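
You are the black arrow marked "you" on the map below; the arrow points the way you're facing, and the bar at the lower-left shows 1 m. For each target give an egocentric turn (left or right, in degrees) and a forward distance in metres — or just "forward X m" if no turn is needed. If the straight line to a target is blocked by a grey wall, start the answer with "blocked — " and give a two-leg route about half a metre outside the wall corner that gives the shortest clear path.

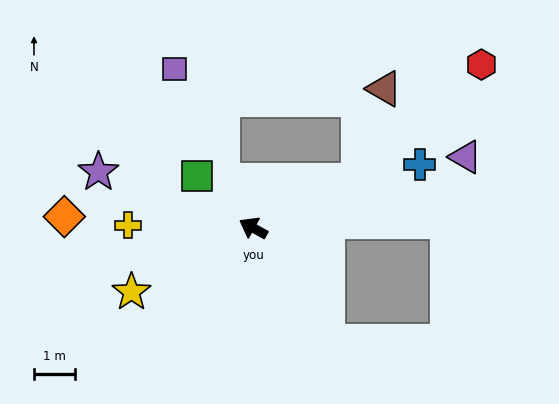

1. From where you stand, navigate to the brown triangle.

blocked — turn right 126°, forward 2.8 m, then turn left 49°, forward 2.3 m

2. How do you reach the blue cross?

turn right 130°, forward 4.4 m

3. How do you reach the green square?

turn right 14°, forward 1.9 m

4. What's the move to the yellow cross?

turn left 28°, forward 3.1 m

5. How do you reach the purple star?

turn left 9°, forward 4.0 m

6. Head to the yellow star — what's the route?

turn left 57°, forward 3.4 m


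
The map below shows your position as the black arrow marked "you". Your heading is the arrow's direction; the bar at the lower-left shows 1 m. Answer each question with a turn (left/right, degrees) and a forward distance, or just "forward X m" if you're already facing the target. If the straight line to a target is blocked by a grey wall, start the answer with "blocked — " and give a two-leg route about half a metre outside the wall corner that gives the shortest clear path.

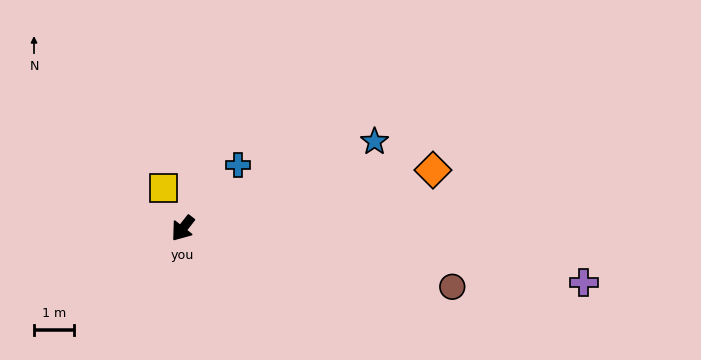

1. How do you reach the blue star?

turn left 153°, forward 5.3 m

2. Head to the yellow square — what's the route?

turn right 117°, forward 1.1 m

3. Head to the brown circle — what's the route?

turn left 116°, forward 6.9 m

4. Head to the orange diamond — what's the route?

turn left 141°, forward 6.5 m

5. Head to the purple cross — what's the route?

turn left 120°, forward 10.2 m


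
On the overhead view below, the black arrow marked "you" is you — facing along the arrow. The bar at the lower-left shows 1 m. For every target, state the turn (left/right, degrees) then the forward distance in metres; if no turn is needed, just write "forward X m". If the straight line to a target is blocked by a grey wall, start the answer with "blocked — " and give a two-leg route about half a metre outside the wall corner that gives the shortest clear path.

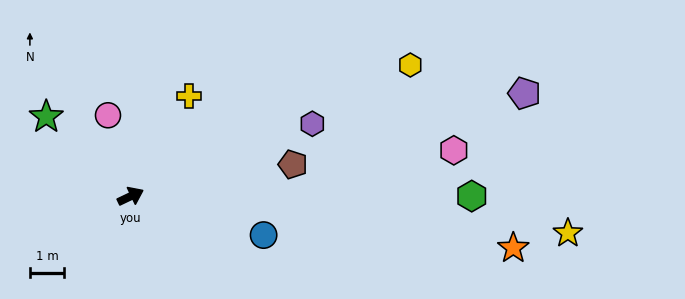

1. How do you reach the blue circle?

turn right 42°, forward 4.1 m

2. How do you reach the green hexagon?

turn right 25°, forward 10.0 m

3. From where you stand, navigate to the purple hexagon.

turn right 4°, forward 5.7 m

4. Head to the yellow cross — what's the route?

turn left 34°, forward 3.4 m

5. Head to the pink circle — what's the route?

turn left 80°, forward 2.5 m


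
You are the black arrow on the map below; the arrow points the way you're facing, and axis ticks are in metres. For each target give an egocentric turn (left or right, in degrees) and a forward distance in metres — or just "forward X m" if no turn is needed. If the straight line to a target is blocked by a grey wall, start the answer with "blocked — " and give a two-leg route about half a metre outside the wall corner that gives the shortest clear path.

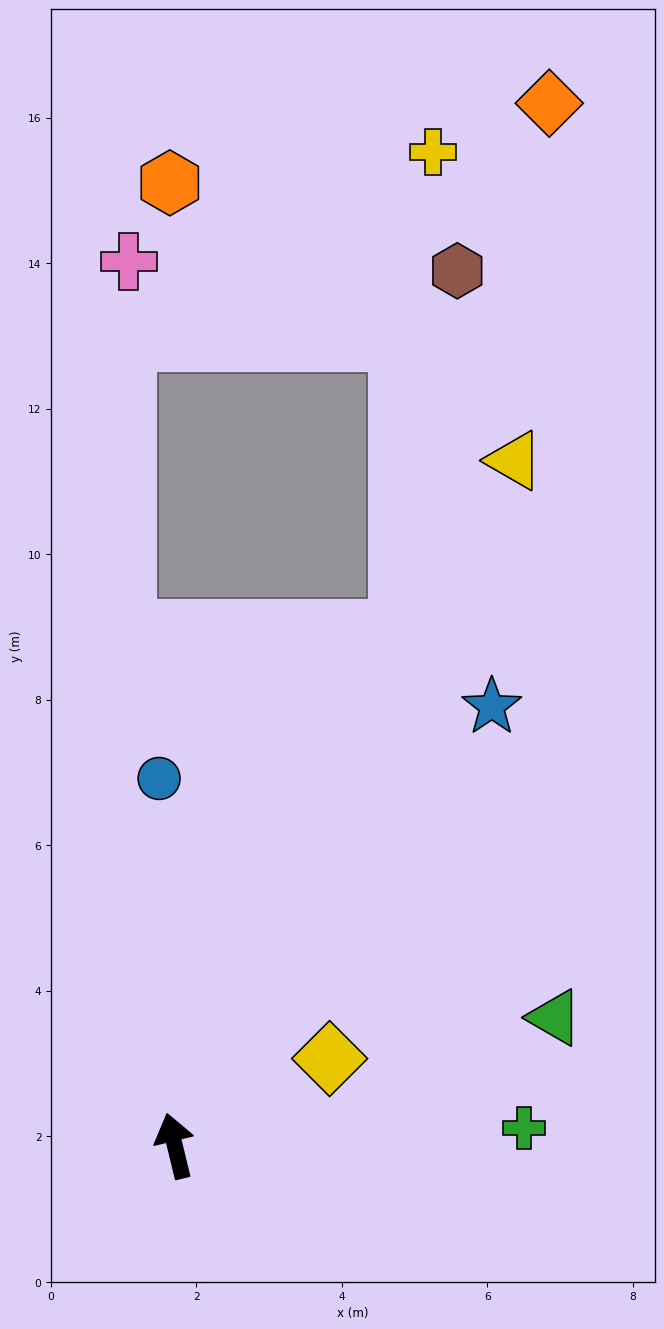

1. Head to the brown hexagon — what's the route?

blocked — turn right 37°, forward 7.7 m, then turn left 14°, forward 5.0 m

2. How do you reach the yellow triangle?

turn right 40°, forward 10.5 m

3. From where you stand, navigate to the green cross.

turn right 101°, forward 4.8 m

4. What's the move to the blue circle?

turn right 11°, forward 5.1 m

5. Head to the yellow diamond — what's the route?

turn right 74°, forward 2.4 m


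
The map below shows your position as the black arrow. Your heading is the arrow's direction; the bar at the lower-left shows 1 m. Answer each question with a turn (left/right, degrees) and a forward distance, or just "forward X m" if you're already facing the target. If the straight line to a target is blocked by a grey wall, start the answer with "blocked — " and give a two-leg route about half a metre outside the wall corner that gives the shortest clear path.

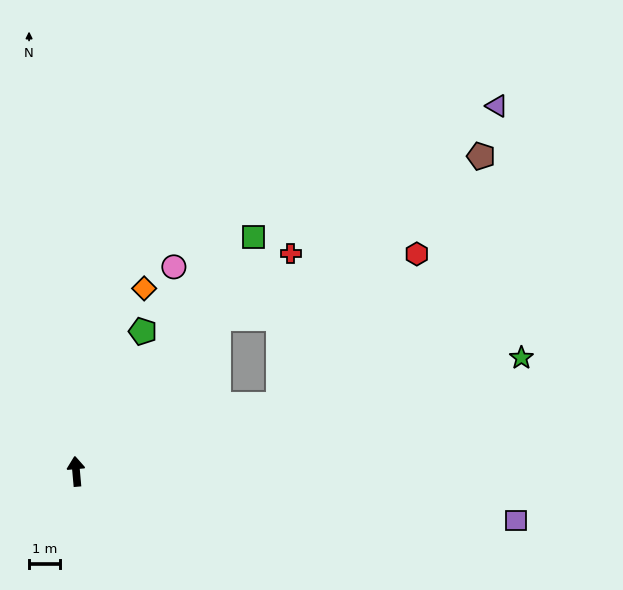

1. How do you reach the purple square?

turn right 101°, forward 14.3 m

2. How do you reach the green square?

turn right 42°, forward 9.5 m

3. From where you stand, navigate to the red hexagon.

blocked — turn right 48°, forward 6.8 m, then turn right 29°, forward 6.7 m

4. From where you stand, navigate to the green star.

turn right 81°, forward 14.9 m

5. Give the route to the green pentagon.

turn right 31°, forward 5.0 m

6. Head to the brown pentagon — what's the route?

blocked — turn right 48°, forward 6.8 m, then turn right 15°, forward 10.0 m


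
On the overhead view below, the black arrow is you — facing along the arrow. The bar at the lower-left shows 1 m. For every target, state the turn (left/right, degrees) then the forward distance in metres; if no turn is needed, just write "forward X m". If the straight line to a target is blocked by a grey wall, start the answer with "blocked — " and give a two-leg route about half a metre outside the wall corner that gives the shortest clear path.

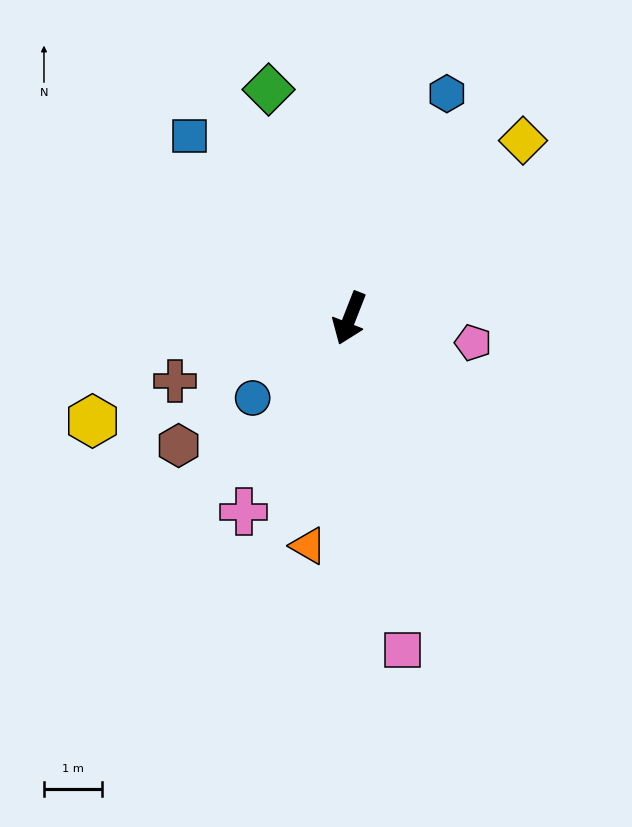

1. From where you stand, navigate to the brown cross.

turn right 49°, forward 3.2 m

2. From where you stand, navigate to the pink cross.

turn right 7°, forward 3.8 m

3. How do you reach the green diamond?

turn right 139°, forward 4.2 m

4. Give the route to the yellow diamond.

turn left 157°, forward 4.3 m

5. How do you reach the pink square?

turn left 30°, forward 5.8 m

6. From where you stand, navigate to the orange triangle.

turn left 11°, forward 4.0 m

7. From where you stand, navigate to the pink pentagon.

turn left 100°, forward 2.2 m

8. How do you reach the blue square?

turn right 117°, forward 4.2 m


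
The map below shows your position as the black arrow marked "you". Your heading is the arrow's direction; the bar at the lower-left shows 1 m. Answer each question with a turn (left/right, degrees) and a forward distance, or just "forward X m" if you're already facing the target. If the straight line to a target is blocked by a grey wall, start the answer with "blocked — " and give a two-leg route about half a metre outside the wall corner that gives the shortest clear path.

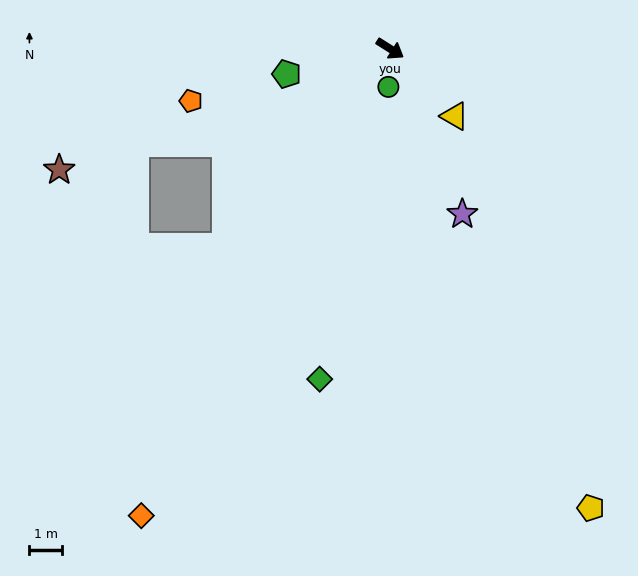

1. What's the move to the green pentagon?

turn right 134°, forward 3.3 m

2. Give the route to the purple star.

turn right 34°, forward 5.6 m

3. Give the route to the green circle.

turn right 60°, forward 1.2 m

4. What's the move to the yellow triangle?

turn right 14°, forward 2.9 m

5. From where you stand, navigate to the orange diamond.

turn right 86°, forward 16.3 m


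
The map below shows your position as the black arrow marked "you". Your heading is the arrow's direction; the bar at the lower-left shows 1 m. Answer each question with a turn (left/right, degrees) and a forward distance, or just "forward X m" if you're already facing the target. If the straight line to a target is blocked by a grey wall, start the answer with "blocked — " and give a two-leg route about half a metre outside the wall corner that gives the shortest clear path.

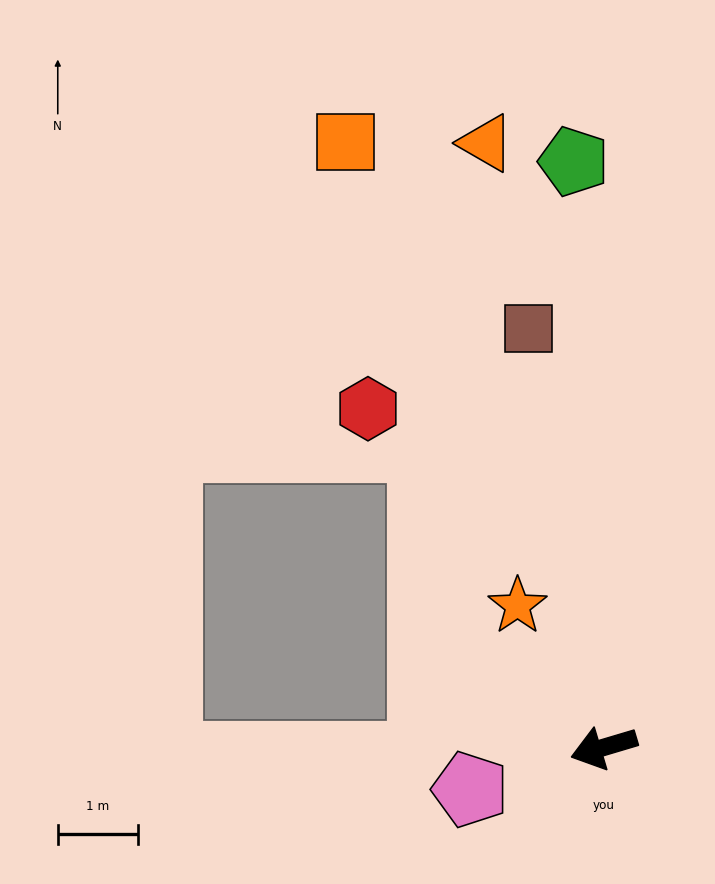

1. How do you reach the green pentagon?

turn right 104°, forward 7.3 m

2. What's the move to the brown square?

turn right 96°, forward 5.3 m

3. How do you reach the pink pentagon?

forward 1.7 m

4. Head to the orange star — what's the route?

turn right 75°, forward 2.1 m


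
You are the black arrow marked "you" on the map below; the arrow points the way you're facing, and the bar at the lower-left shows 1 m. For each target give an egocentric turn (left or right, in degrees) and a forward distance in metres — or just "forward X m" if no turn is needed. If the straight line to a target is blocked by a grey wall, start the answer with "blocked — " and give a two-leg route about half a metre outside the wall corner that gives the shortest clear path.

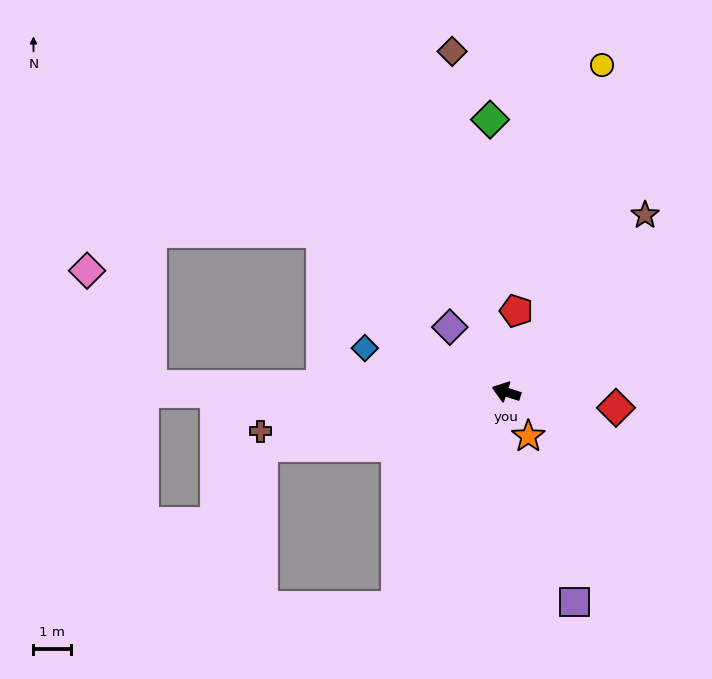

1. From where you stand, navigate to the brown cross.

turn left 27°, forward 6.6 m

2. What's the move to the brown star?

turn right 110°, forward 5.9 m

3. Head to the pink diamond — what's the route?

blocked — turn left 17°, forward 9.4 m, then turn right 60°, forward 3.5 m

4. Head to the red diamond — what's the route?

turn right 170°, forward 2.9 m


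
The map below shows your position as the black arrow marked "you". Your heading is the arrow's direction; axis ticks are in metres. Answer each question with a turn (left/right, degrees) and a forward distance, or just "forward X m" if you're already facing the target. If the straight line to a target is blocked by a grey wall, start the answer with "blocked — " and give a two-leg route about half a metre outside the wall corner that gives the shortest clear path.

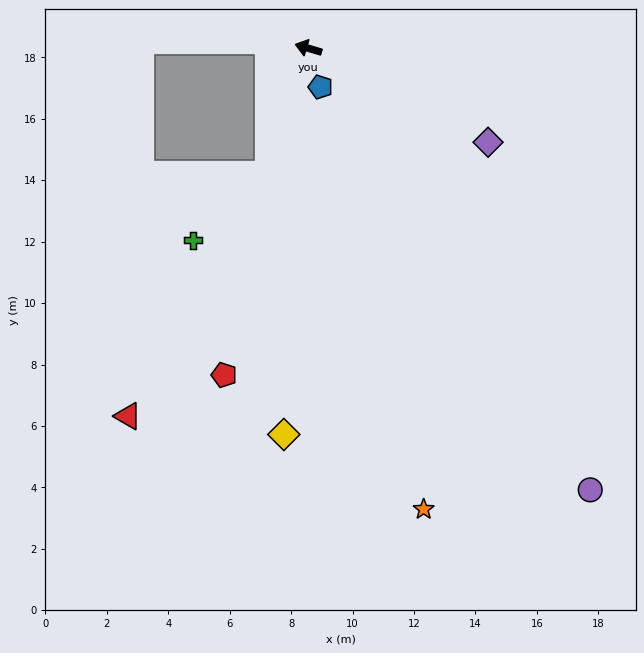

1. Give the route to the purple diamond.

turn left 169°, forward 6.6 m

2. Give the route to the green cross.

blocked — turn left 89°, forward 4.3 m, then turn right 31°, forward 3.3 m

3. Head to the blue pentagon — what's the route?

turn left 124°, forward 1.3 m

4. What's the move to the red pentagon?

turn left 92°, forward 11.0 m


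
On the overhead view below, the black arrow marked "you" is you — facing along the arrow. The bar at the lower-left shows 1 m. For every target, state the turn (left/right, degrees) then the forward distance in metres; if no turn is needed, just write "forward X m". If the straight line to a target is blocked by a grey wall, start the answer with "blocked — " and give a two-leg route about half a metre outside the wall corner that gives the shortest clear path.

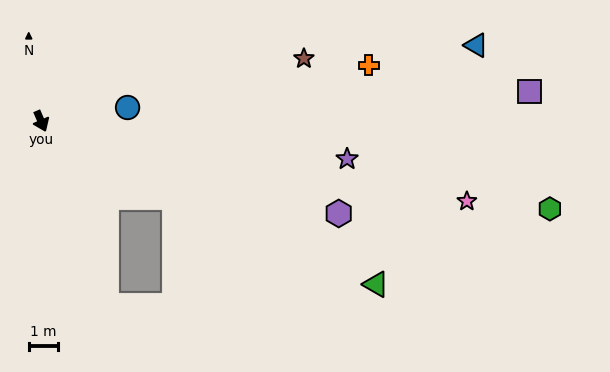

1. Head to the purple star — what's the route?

turn left 60°, forward 10.4 m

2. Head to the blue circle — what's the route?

turn left 76°, forward 3.0 m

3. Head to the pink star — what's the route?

turn left 56°, forward 14.7 m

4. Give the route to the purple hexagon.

turn left 49°, forward 10.6 m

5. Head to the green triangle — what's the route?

turn left 41°, forward 12.6 m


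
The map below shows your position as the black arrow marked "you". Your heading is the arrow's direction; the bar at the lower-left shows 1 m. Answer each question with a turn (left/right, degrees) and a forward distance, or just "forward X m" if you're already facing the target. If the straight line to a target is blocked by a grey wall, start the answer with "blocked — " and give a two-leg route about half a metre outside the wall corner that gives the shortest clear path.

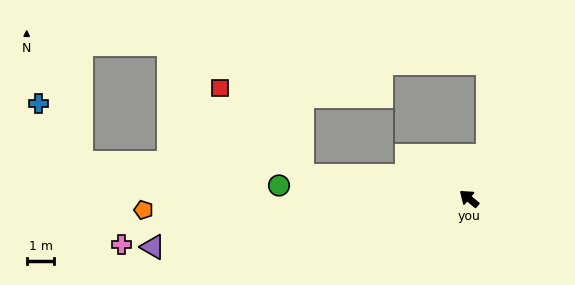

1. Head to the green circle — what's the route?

turn left 36°, forward 6.8 m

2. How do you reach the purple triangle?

turn left 49°, forward 11.5 m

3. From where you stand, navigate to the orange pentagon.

turn left 42°, forward 11.7 m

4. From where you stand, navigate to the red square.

blocked — turn left 32°, forward 6.1 m, then turn right 39°, forward 4.3 m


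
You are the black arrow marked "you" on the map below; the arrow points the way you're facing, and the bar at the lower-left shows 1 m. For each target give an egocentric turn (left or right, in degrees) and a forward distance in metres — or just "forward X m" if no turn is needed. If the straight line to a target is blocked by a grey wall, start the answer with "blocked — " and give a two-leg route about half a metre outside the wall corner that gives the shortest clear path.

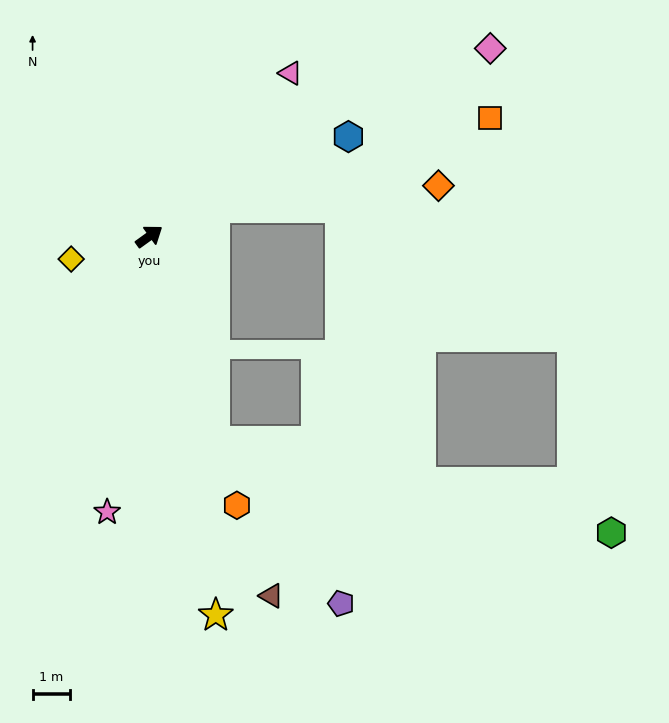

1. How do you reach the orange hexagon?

turn right 108°, forward 7.6 m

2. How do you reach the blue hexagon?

turn right 9°, forward 6.0 m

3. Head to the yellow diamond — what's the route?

turn left 160°, forward 2.2 m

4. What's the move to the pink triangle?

turn left 13°, forward 5.8 m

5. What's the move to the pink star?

turn right 134°, forward 7.5 m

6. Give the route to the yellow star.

turn right 116°, forward 10.3 m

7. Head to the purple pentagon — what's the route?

blocked — turn right 108°, forward 5.8 m, then turn left 20°, forward 5.5 m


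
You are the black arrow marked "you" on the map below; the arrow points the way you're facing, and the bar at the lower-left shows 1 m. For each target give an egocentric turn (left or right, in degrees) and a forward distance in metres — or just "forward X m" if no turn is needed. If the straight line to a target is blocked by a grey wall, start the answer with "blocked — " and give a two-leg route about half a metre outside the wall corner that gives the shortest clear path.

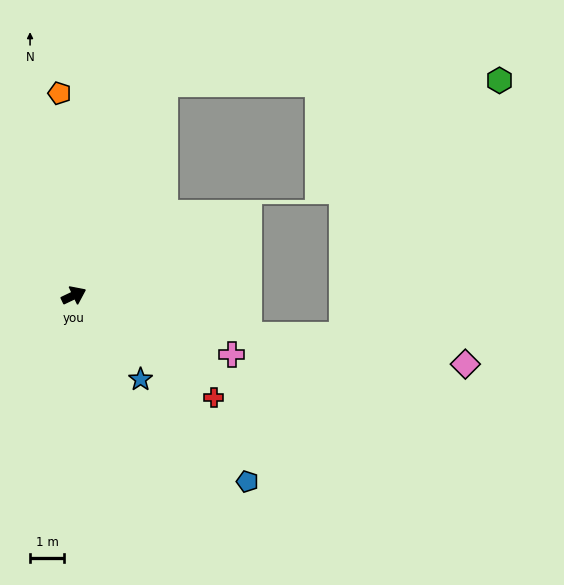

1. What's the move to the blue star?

turn right 77°, forward 3.1 m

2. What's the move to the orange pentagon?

turn left 69°, forward 5.9 m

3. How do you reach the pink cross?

turn right 46°, forward 4.9 m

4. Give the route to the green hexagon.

blocked — turn left 42°, forward 6.7 m, then turn right 67°, forward 9.8 m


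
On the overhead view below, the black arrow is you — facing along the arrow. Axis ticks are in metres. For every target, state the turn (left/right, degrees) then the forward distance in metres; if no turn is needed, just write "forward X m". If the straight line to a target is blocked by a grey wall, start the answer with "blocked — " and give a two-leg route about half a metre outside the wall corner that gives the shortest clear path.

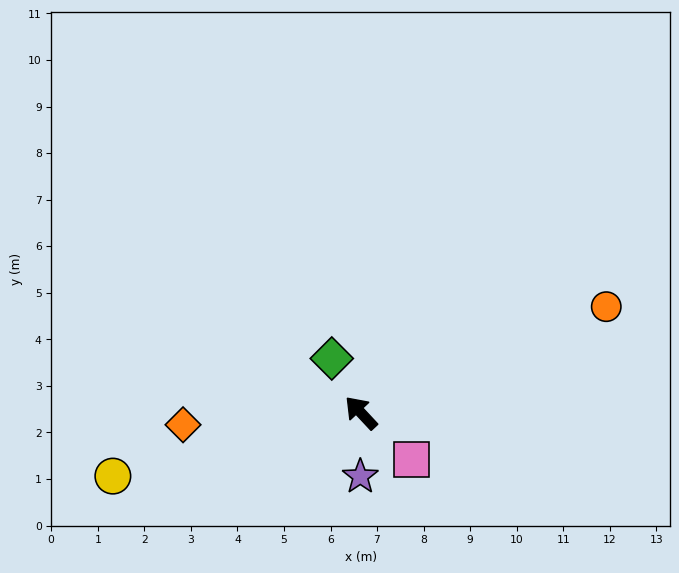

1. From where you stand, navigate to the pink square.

turn right 176°, forward 1.5 m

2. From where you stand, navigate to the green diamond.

turn right 15°, forward 1.3 m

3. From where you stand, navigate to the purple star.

turn left 136°, forward 1.4 m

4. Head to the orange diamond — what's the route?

turn left 51°, forward 3.8 m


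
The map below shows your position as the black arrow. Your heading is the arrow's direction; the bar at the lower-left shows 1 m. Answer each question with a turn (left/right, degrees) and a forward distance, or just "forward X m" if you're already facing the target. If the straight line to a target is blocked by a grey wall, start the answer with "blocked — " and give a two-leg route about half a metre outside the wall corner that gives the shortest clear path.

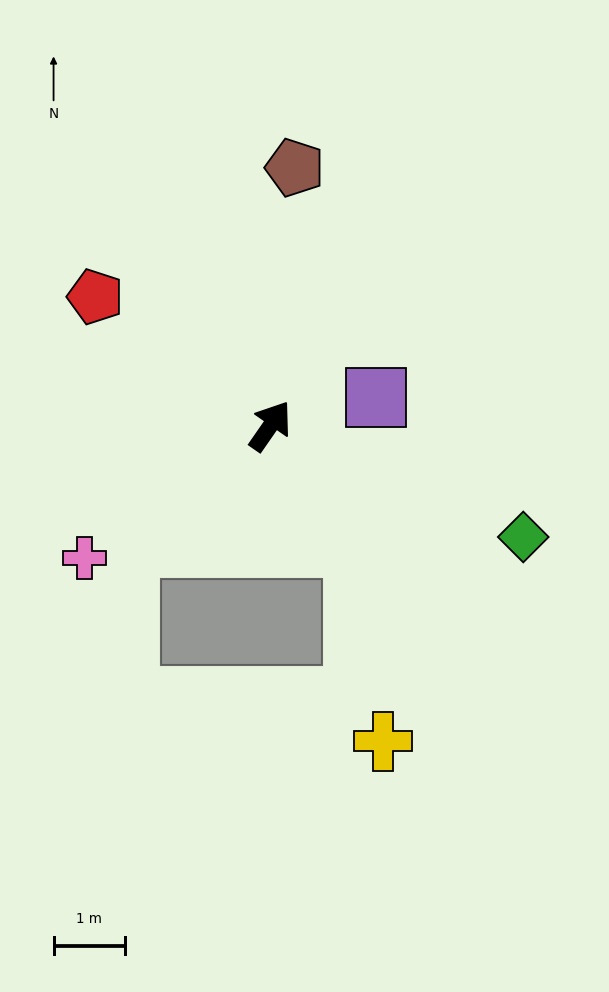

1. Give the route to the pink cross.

turn left 160°, forward 3.2 m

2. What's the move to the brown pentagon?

turn left 29°, forward 3.6 m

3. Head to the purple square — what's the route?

turn right 40°, forward 1.5 m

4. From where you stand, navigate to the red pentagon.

turn left 88°, forward 3.1 m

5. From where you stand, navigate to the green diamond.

turn right 79°, forward 3.9 m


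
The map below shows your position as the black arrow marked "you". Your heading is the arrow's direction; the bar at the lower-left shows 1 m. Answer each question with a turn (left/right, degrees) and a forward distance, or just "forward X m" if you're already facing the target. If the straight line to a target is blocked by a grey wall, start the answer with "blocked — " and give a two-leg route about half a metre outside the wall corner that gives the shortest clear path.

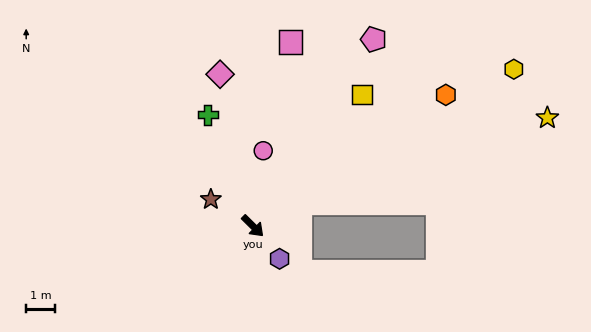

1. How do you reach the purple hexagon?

turn right 6°, forward 1.5 m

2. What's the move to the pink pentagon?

turn left 102°, forward 7.8 m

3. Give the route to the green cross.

turn left 157°, forward 4.2 m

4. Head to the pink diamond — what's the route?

turn left 147°, forward 5.4 m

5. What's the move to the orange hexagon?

turn left 79°, forward 8.1 m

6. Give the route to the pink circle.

turn left 127°, forward 2.7 m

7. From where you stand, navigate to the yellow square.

turn left 95°, forward 6.0 m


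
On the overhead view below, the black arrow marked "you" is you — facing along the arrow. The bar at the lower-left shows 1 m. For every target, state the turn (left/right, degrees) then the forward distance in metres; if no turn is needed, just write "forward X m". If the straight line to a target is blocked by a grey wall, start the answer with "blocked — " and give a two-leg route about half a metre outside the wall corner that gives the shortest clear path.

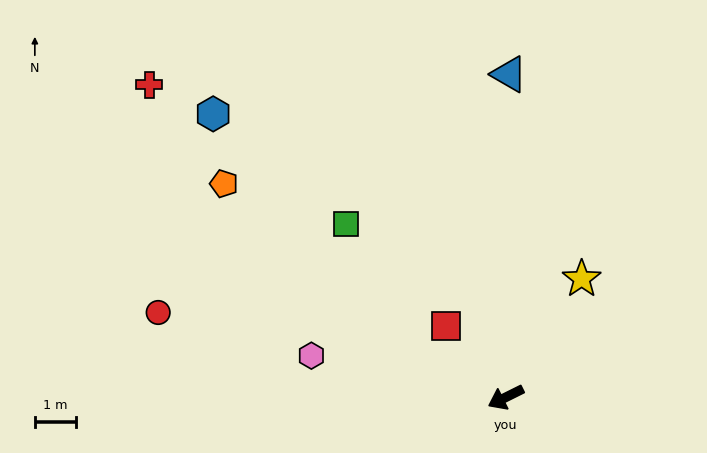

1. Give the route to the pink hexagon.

turn right 39°, forward 4.8 m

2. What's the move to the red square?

turn right 76°, forward 2.3 m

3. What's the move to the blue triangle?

turn right 117°, forward 7.9 m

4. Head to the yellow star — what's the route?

turn right 149°, forward 3.4 m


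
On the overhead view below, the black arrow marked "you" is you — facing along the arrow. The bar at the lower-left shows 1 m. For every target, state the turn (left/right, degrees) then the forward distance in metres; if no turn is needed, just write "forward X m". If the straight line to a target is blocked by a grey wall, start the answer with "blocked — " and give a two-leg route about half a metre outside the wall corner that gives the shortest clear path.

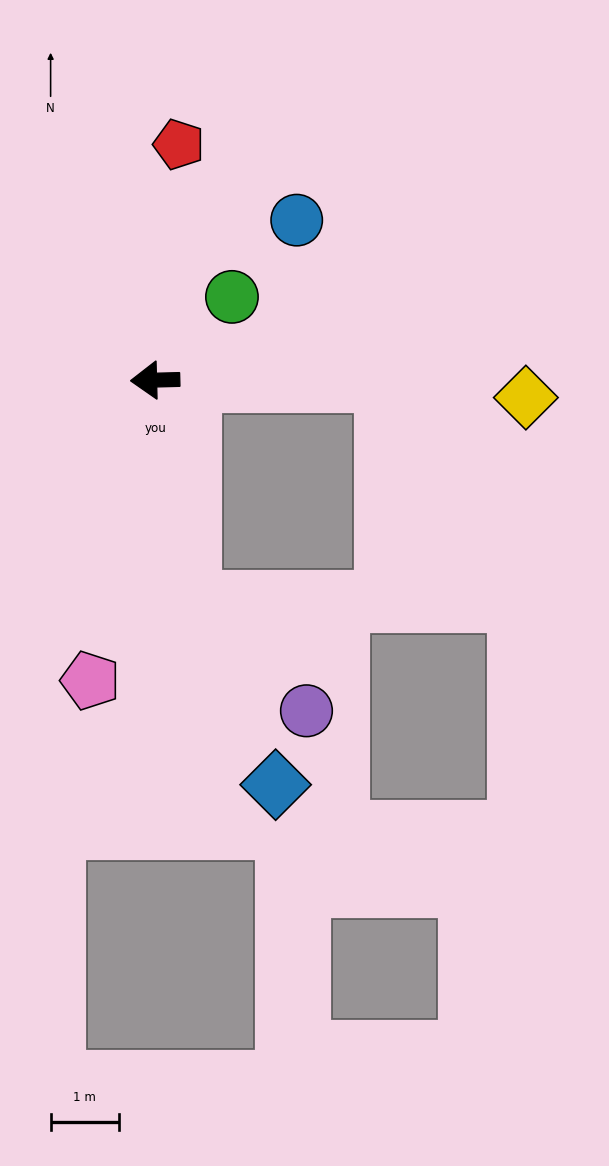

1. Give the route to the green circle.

turn right 134°, forward 1.7 m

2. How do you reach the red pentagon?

turn right 97°, forward 3.5 m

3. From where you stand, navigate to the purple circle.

blocked — turn left 98°, forward 3.2 m, then turn left 36°, forward 2.3 m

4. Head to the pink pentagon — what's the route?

turn left 76°, forward 4.5 m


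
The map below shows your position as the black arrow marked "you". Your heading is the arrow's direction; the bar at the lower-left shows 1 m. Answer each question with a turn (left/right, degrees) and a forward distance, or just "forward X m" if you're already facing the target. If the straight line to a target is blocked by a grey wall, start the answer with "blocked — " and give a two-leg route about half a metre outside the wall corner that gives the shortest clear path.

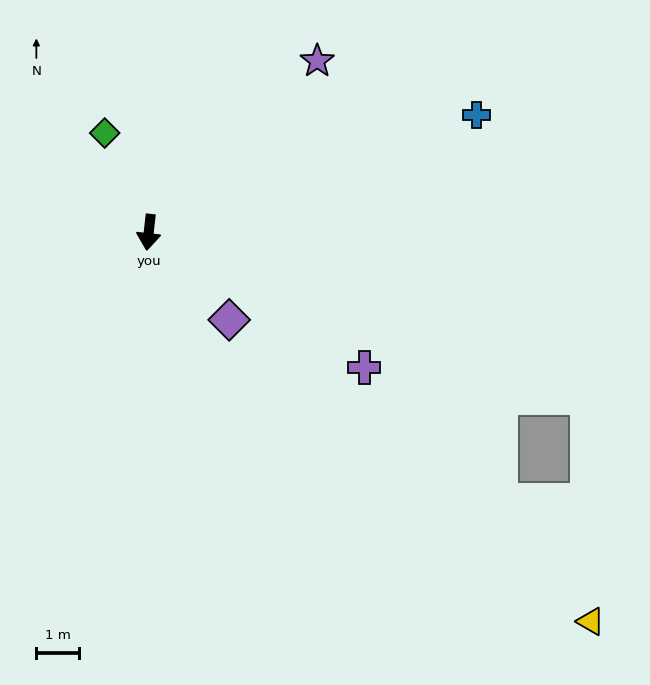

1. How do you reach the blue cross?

turn left 116°, forward 8.1 m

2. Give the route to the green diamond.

turn right 150°, forward 2.5 m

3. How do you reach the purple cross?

turn left 64°, forward 5.9 m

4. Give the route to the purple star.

turn left 142°, forward 5.6 m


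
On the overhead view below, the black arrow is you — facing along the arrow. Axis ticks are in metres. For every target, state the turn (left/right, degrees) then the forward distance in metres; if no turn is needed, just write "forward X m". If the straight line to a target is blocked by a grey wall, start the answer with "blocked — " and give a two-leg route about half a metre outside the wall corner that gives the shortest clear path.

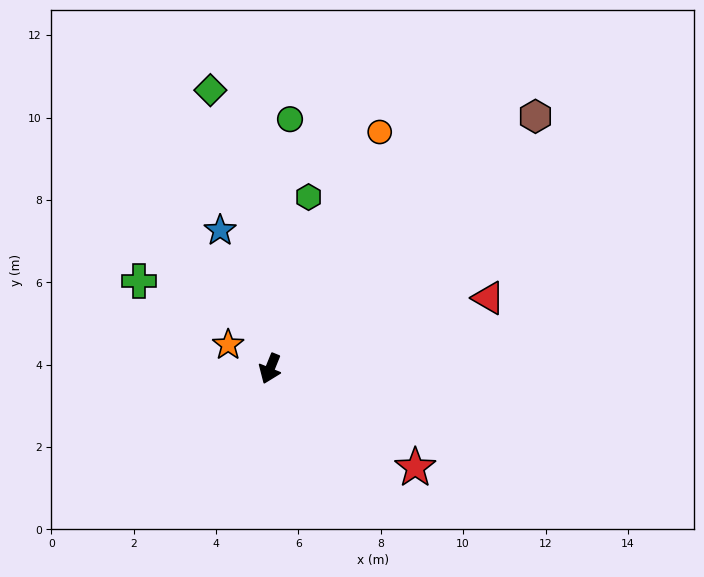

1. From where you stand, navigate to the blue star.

turn right 138°, forward 3.6 m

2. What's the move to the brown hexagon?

turn left 156°, forward 8.9 m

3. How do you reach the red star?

turn left 78°, forward 4.3 m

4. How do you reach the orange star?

turn right 98°, forward 1.2 m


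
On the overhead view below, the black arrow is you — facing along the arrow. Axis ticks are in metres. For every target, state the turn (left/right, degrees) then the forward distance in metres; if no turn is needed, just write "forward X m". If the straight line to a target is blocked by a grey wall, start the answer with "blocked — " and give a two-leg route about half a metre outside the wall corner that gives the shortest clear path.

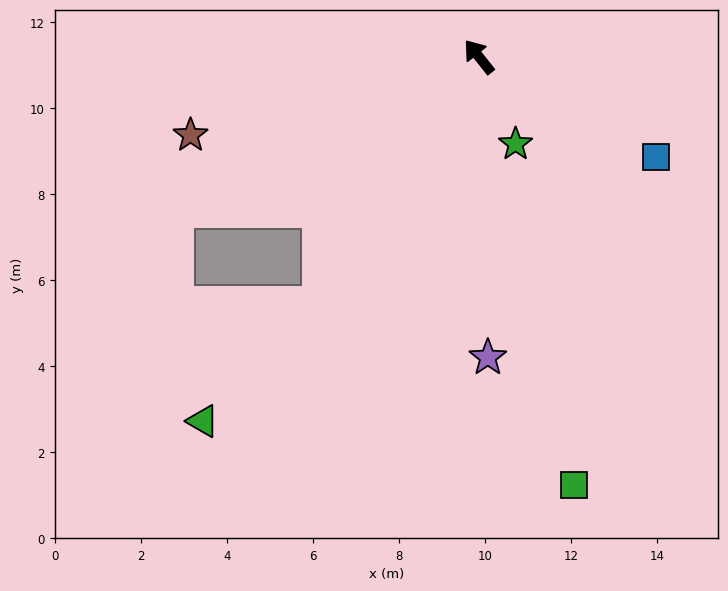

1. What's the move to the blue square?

turn right 158°, forward 4.7 m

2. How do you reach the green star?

turn left 164°, forward 2.2 m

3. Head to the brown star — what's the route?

turn left 67°, forward 6.9 m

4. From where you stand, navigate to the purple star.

turn left 143°, forward 7.0 m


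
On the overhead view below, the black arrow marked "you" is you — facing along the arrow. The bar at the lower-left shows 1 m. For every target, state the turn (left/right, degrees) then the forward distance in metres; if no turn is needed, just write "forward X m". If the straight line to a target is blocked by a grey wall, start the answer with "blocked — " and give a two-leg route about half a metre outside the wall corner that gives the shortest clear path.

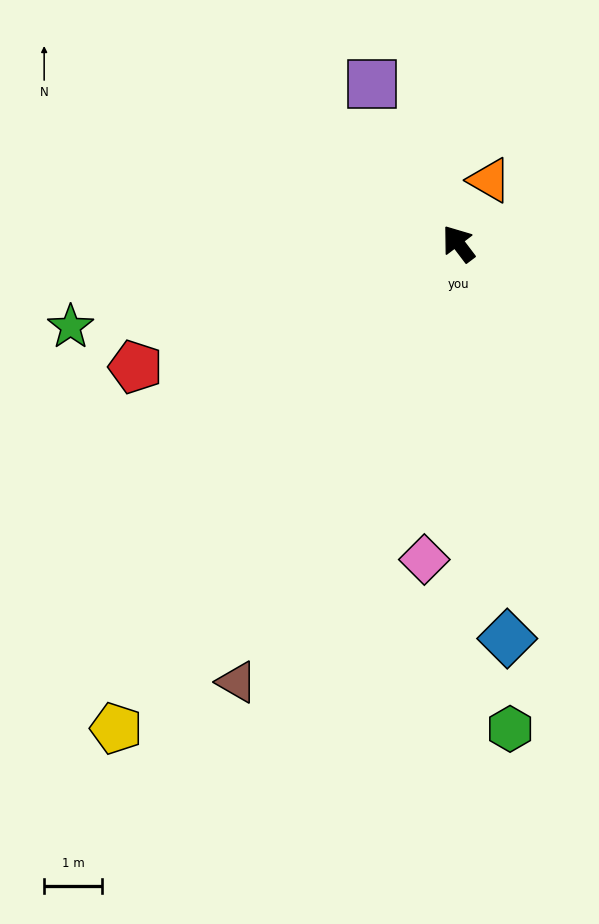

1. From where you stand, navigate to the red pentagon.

turn left 74°, forward 6.0 m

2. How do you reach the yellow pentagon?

turn left 108°, forward 10.3 m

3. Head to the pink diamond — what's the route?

turn left 137°, forward 5.5 m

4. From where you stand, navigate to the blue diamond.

turn left 150°, forward 6.9 m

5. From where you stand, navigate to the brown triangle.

turn left 116°, forward 8.5 m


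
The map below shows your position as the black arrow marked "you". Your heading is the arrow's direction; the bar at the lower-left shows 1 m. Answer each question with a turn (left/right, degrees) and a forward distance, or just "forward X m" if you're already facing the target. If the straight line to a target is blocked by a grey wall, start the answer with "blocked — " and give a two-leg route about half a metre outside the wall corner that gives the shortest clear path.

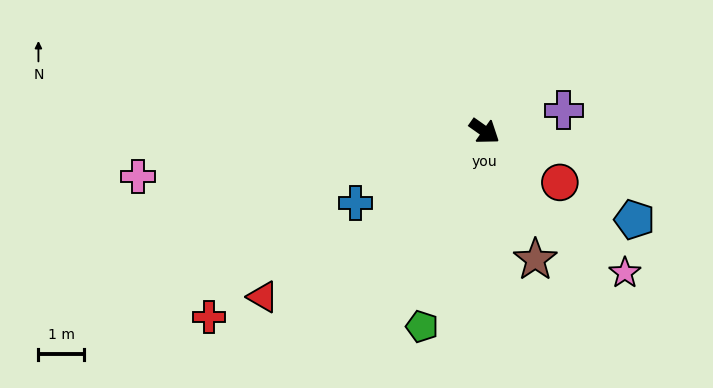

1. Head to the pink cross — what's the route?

turn right 137°, forward 7.7 m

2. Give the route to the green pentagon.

turn right 72°, forward 4.5 m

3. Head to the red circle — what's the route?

forward 2.0 m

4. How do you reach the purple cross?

turn left 50°, forward 1.8 m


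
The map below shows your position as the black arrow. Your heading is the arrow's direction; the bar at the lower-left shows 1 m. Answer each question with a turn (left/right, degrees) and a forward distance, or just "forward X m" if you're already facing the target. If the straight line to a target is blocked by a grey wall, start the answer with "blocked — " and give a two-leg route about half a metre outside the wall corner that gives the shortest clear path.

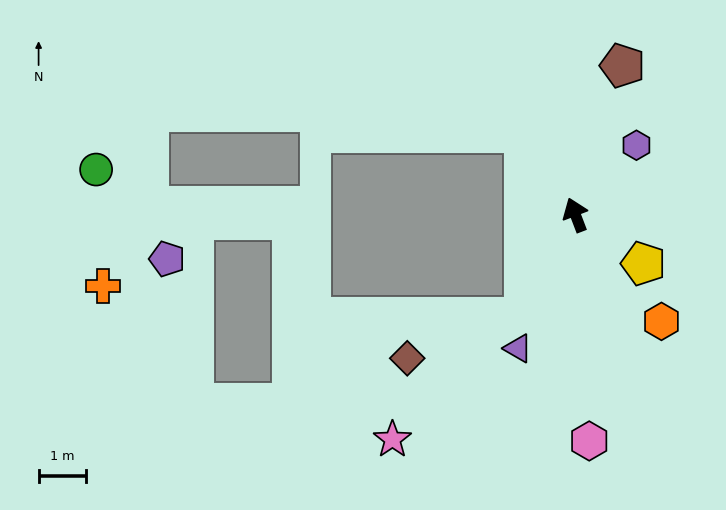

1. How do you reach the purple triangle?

turn left 136°, forward 3.1 m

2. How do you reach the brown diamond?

blocked — turn left 132°, forward 2.4 m, then turn right 43°, forward 2.6 m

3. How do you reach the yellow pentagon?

turn right 147°, forward 1.8 m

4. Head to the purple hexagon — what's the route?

turn right 62°, forward 2.0 m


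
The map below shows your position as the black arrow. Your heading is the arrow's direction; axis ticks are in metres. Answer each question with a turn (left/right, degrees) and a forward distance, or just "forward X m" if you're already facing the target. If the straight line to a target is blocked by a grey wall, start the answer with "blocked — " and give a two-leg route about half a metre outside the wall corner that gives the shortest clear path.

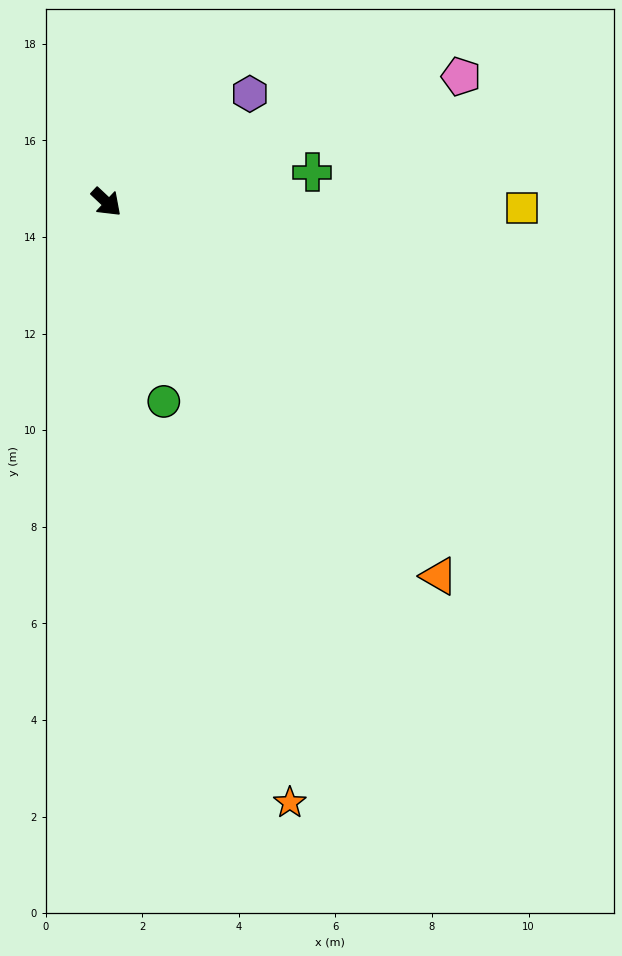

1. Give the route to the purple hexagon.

turn left 80°, forward 3.7 m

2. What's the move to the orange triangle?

turn right 5°, forward 10.4 m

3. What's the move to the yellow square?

turn left 42°, forward 8.6 m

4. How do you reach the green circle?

turn right 31°, forward 4.3 m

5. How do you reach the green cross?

turn left 51°, forward 4.3 m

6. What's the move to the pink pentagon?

turn left 63°, forward 7.8 m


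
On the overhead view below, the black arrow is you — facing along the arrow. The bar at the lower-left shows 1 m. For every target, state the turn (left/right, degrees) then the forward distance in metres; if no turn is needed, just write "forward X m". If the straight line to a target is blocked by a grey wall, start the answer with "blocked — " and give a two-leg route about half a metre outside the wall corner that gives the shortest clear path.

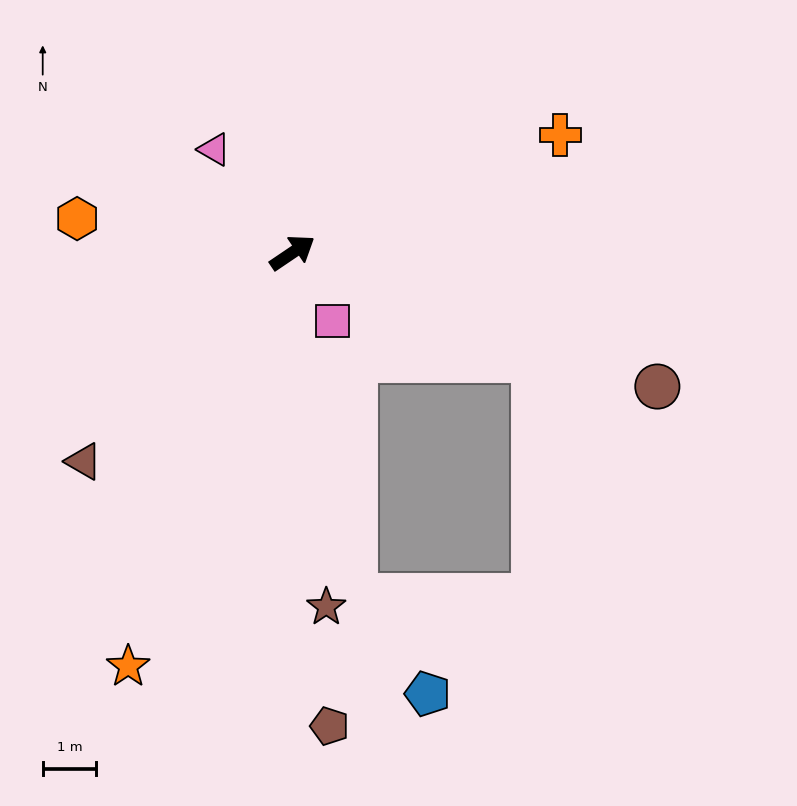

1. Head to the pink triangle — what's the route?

turn left 93°, forward 2.4 m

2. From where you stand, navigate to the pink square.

turn right 94°, forward 1.5 m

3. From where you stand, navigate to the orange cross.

turn right 10°, forward 5.5 m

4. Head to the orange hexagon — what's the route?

turn left 137°, forward 4.1 m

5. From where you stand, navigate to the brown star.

turn right 119°, forward 6.6 m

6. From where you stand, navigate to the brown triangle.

turn right 169°, forward 5.5 m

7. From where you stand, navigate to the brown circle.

turn right 54°, forward 7.3 m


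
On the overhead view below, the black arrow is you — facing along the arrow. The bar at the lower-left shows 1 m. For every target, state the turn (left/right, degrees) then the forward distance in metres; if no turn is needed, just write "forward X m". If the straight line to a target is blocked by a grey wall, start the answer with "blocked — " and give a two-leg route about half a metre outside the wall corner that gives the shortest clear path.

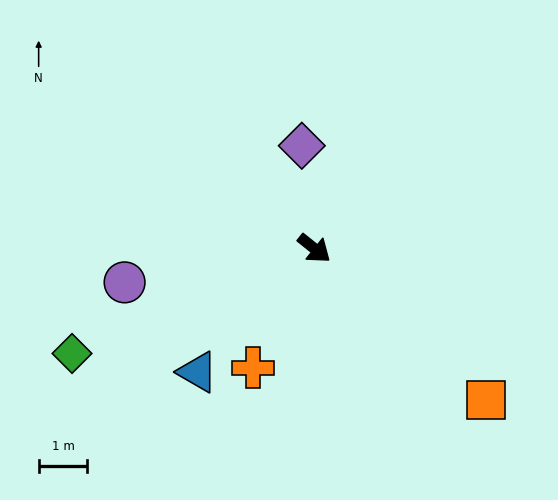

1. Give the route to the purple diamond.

turn left 136°, forward 2.1 m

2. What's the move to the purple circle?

turn right 131°, forward 4.0 m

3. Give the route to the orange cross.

turn right 79°, forward 2.8 m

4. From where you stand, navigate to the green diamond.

turn right 118°, forward 5.4 m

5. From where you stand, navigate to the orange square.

turn right 3°, forward 4.7 m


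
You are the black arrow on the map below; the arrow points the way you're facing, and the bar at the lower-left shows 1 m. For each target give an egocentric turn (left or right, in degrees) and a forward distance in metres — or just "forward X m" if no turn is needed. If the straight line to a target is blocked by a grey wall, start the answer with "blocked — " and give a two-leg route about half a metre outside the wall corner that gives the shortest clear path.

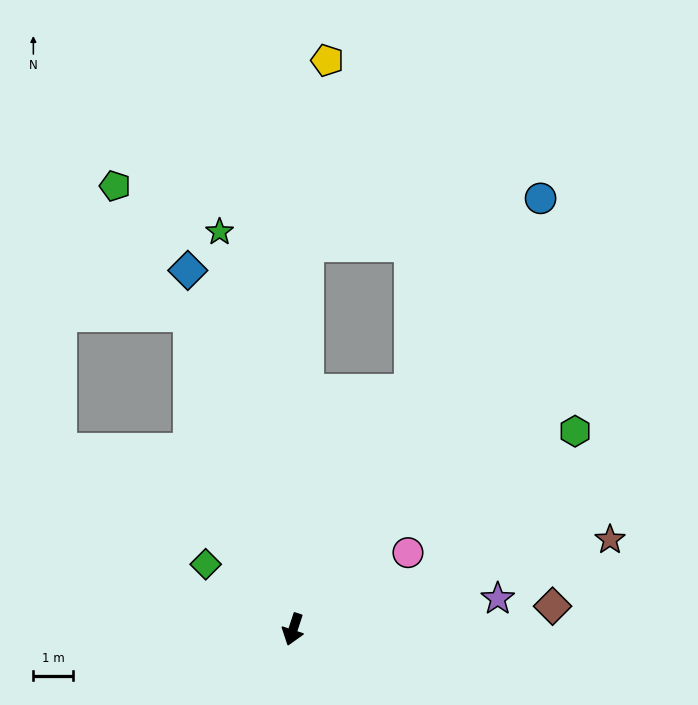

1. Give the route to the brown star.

turn left 124°, forward 8.2 m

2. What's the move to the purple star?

turn left 117°, forward 5.2 m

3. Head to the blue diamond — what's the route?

turn right 146°, forward 9.4 m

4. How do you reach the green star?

turn right 151°, forward 10.1 m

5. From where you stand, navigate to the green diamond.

turn right 109°, forward 2.7 m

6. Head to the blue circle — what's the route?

turn left 168°, forward 12.4 m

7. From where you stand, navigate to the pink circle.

turn left 142°, forward 3.5 m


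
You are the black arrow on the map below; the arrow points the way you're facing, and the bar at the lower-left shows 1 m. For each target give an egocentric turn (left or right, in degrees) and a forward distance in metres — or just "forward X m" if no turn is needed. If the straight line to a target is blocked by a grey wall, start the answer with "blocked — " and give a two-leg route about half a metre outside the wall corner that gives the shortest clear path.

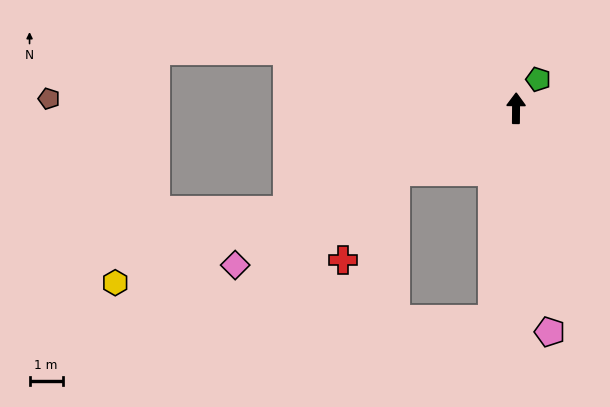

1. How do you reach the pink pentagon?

turn right 171°, forward 6.9 m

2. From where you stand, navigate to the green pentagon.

turn right 37°, forward 1.1 m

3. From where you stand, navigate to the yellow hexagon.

turn left 114°, forward 13.2 m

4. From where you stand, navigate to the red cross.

blocked — turn left 119°, forward 4.1 m, then turn left 30°, forward 3.1 m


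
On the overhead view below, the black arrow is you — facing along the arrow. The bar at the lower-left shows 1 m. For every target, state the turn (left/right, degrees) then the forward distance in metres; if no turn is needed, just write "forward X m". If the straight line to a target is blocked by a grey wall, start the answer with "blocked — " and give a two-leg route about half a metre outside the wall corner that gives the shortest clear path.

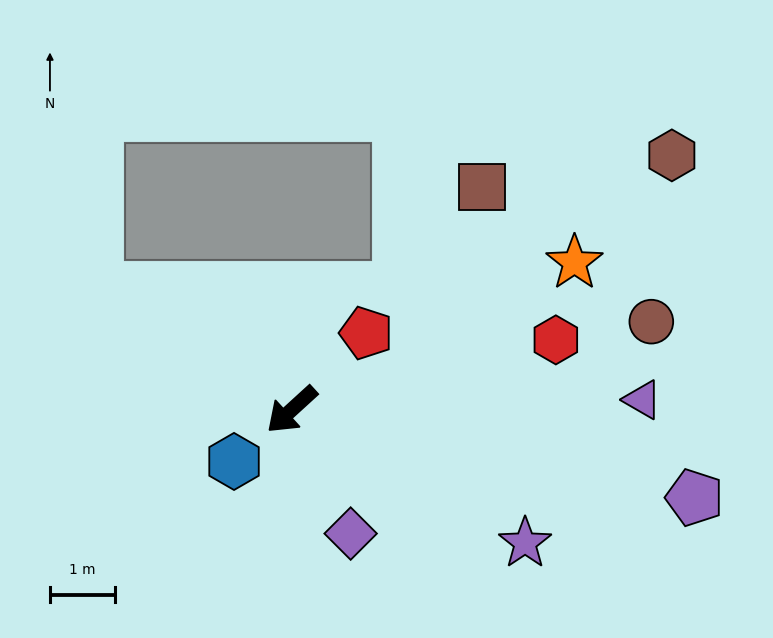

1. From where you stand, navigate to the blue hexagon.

forward 1.2 m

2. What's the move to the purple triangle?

turn left 139°, forward 5.4 m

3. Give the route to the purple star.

turn left 108°, forward 4.1 m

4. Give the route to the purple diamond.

turn left 73°, forward 2.1 m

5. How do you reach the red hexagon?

turn left 152°, forward 4.2 m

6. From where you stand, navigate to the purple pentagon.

turn left 125°, forward 6.3 m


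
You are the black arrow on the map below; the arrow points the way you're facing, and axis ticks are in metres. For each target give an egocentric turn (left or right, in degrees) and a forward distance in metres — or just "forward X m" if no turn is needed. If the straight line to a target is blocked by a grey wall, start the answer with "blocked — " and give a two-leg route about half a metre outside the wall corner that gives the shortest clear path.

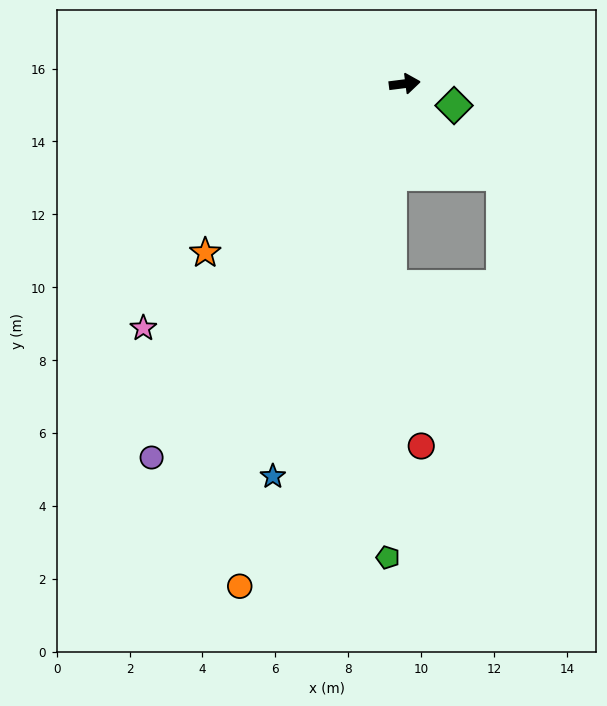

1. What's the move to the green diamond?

turn right 31°, forward 1.5 m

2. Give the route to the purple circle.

turn right 131°, forward 12.4 m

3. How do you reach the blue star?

turn right 116°, forward 11.4 m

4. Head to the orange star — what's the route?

turn right 147°, forward 7.2 m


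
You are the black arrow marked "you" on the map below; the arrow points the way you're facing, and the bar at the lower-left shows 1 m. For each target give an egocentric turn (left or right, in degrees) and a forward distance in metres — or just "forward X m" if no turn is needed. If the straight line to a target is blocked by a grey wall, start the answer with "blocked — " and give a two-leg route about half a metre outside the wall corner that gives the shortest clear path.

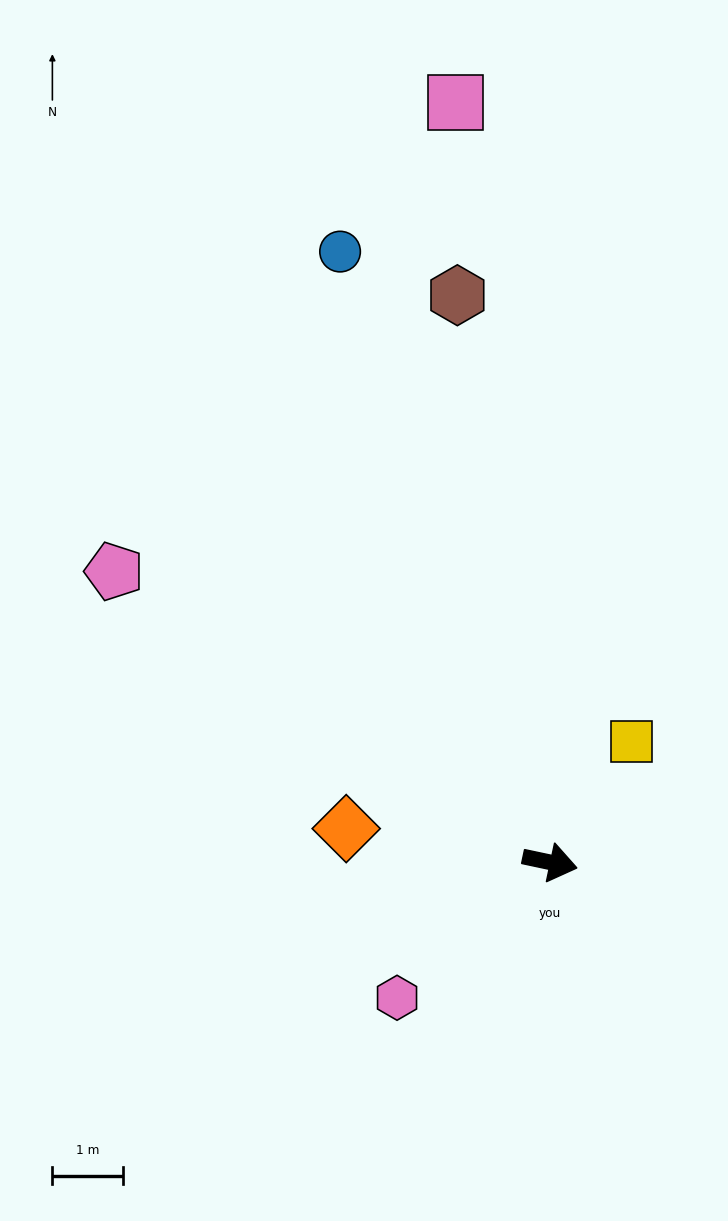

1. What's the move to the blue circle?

turn left 121°, forward 9.1 m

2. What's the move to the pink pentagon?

turn left 158°, forward 7.4 m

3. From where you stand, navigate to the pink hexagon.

turn right 126°, forward 2.9 m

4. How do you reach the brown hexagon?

turn left 111°, forward 8.1 m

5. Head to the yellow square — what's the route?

turn left 68°, forward 2.0 m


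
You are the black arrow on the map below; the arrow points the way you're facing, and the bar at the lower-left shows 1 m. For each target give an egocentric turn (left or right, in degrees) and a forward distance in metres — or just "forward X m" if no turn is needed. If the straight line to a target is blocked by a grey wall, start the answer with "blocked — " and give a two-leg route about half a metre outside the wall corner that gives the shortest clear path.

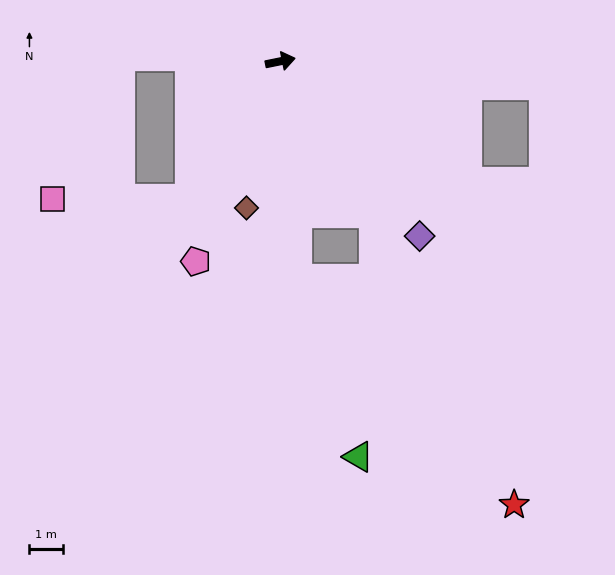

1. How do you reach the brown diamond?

turn right 115°, forward 4.4 m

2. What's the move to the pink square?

blocked — turn right 135°, forward 4.9 m, then turn right 56°, forward 4.0 m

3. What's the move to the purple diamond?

turn right 63°, forward 6.6 m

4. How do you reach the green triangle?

blocked — turn right 97°, forward 6.4 m, then turn left 14°, forward 5.6 m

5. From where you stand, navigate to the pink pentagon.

turn right 124°, forward 6.4 m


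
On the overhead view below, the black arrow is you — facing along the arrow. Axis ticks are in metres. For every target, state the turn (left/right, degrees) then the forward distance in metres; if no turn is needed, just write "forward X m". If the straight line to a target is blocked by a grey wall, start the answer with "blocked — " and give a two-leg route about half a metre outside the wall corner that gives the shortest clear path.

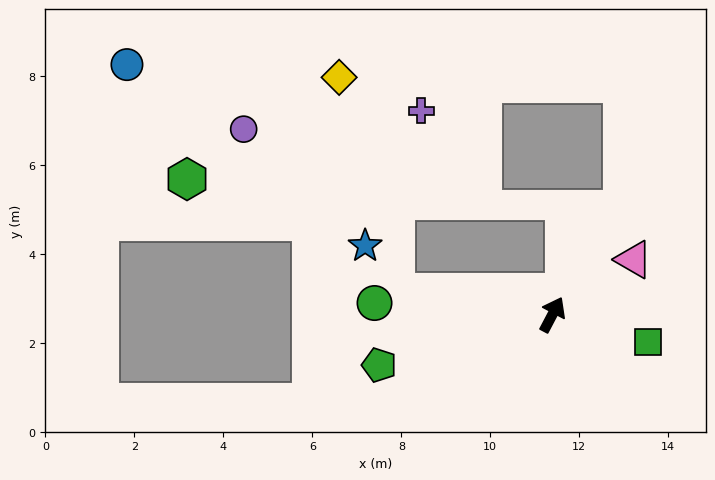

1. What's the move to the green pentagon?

turn left 134°, forward 4.1 m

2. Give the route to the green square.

turn right 78°, forward 2.2 m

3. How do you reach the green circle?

turn left 114°, forward 4.0 m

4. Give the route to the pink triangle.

turn right 28°, forward 2.2 m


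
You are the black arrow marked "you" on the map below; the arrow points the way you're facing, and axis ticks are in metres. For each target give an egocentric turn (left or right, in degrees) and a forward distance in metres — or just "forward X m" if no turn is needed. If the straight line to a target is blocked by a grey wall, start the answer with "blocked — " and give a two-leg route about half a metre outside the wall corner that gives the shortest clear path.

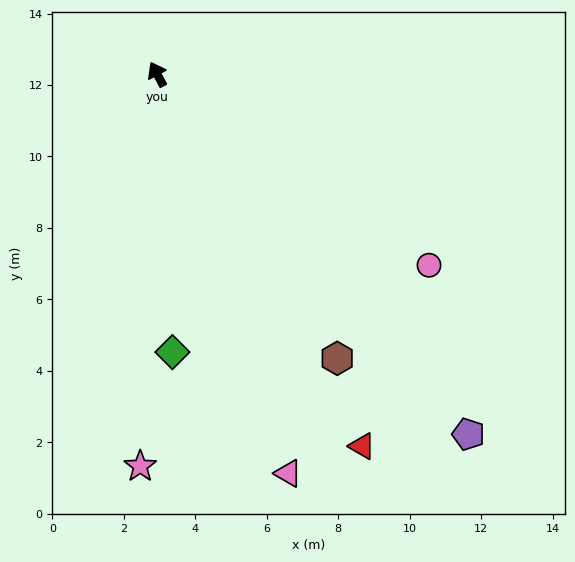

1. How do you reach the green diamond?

turn left 155°, forward 7.8 m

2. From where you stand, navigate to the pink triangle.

turn left 170°, forward 11.8 m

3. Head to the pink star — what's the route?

turn left 150°, forward 11.0 m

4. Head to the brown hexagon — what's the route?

turn right 176°, forward 9.4 m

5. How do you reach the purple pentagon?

turn right 167°, forward 13.3 m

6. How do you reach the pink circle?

turn right 153°, forward 9.3 m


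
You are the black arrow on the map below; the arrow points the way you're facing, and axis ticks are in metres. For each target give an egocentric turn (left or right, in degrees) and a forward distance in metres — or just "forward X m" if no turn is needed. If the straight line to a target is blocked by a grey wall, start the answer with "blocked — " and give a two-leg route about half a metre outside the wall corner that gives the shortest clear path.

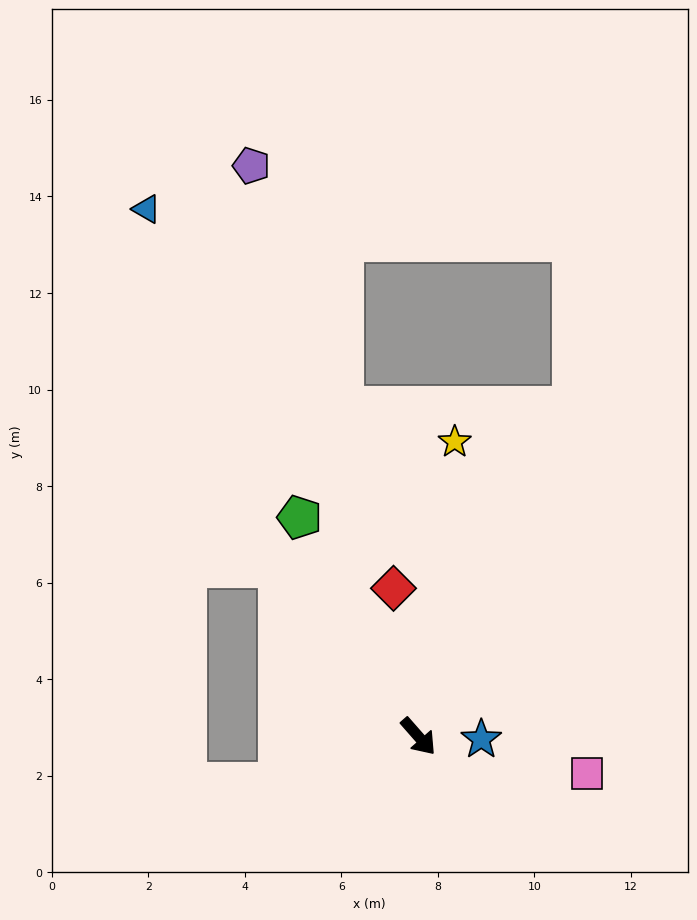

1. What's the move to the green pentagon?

turn left 167°, forward 5.2 m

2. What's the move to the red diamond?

turn left 148°, forward 3.1 m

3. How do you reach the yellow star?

turn left 132°, forward 6.2 m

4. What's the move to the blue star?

turn left 46°, forward 1.3 m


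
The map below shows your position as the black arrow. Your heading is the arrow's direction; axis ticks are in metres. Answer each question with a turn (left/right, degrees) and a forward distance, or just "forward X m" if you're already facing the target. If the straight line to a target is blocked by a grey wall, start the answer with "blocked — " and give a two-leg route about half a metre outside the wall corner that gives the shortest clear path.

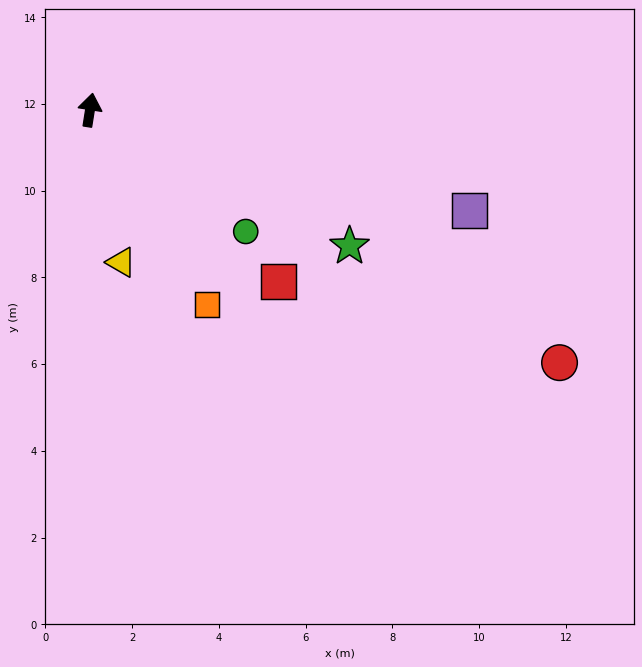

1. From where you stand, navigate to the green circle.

turn right 119°, forward 4.6 m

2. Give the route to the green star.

turn right 109°, forward 6.8 m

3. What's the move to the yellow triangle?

turn right 159°, forward 3.6 m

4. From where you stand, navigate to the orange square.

turn right 140°, forward 5.2 m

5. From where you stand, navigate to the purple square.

turn right 96°, forward 9.0 m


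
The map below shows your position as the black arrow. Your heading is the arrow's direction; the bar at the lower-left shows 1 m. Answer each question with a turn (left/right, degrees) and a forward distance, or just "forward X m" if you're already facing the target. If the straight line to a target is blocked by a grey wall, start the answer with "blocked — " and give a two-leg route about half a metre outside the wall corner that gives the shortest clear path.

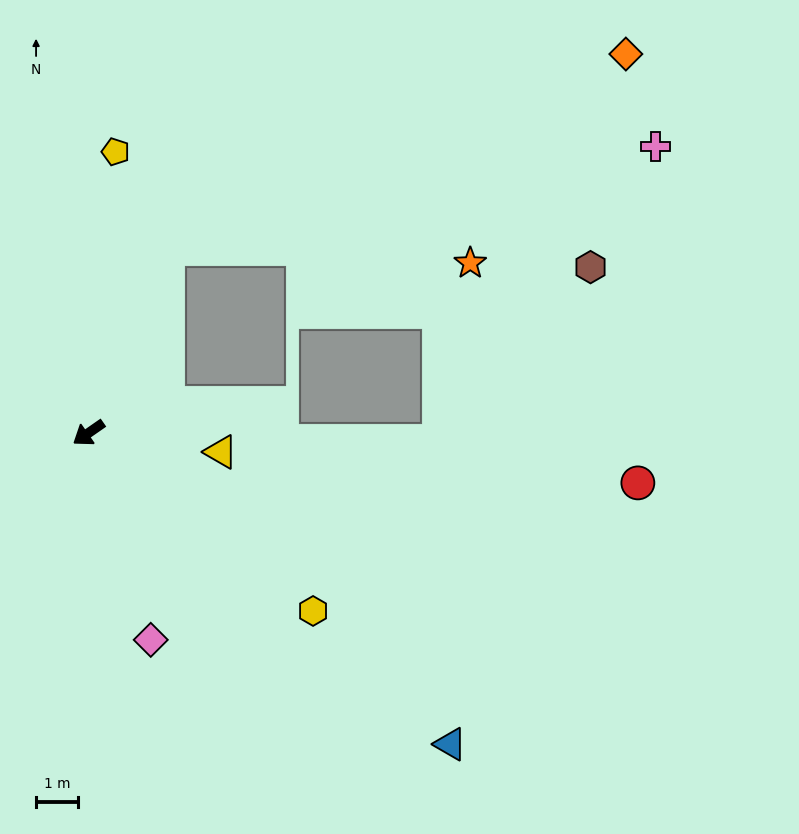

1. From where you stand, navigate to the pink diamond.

turn left 72°, forward 5.2 m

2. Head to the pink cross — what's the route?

blocked — turn right 148°, forward 4.8 m, then turn right 55°, forward 12.0 m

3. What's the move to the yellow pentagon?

turn right 130°, forward 6.8 m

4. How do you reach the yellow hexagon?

turn left 107°, forward 6.9 m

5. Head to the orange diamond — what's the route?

blocked — turn right 148°, forward 4.8 m, then turn right 44°, forward 11.9 m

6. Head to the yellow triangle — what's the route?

turn left 137°, forward 3.2 m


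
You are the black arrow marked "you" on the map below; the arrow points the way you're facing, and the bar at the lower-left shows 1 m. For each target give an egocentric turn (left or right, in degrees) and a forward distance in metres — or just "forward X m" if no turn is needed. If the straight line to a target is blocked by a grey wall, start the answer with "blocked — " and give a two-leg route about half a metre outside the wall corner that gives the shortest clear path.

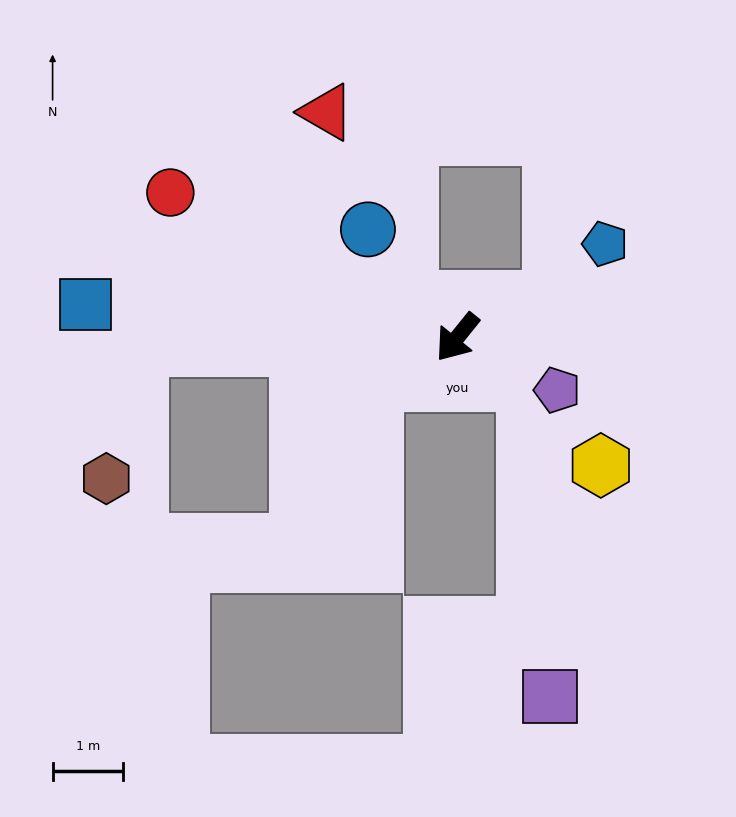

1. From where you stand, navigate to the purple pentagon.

turn left 101°, forward 1.6 m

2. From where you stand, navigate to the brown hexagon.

blocked — turn right 50°, forward 4.5 m, then turn left 76°, forward 1.9 m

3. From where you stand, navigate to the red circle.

turn right 78°, forward 4.5 m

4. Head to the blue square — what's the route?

turn right 56°, forward 5.3 m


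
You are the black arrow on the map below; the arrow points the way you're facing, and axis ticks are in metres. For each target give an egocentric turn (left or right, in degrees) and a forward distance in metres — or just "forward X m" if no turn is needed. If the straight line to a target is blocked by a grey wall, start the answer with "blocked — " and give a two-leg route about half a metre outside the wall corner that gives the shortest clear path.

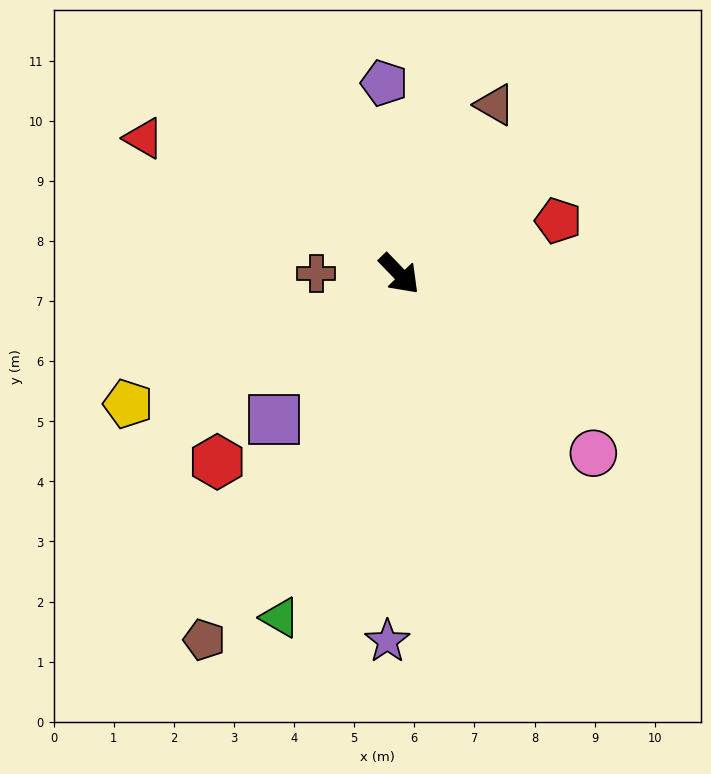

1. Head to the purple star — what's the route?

turn right 46°, forward 6.1 m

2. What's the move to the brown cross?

turn right 135°, forward 1.4 m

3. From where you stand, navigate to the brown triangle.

turn left 106°, forward 3.2 m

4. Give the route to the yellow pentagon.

turn right 109°, forward 5.0 m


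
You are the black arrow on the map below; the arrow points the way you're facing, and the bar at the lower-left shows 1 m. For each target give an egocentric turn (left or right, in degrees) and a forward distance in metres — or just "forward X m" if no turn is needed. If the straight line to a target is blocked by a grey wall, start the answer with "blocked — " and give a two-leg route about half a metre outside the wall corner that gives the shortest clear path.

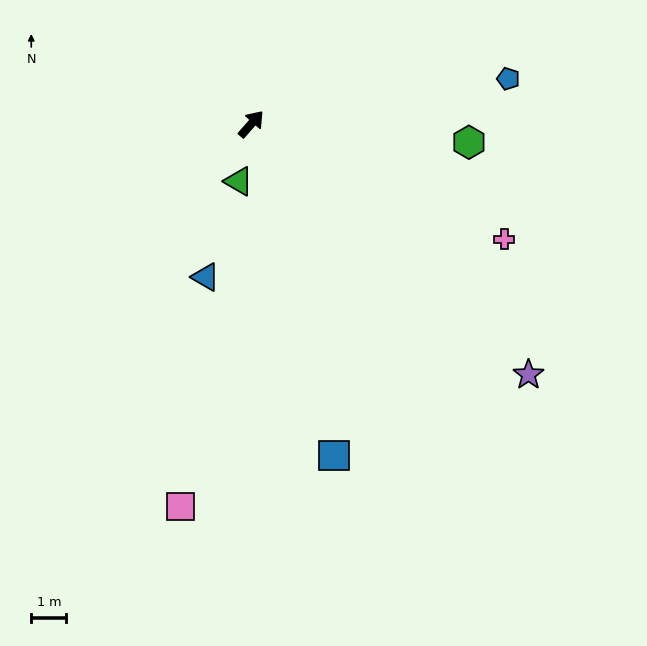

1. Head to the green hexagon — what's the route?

turn right 54°, forward 6.2 m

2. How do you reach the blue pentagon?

turn right 39°, forward 7.4 m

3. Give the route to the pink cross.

turn right 73°, forward 7.9 m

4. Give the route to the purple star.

turn right 91°, forward 10.6 m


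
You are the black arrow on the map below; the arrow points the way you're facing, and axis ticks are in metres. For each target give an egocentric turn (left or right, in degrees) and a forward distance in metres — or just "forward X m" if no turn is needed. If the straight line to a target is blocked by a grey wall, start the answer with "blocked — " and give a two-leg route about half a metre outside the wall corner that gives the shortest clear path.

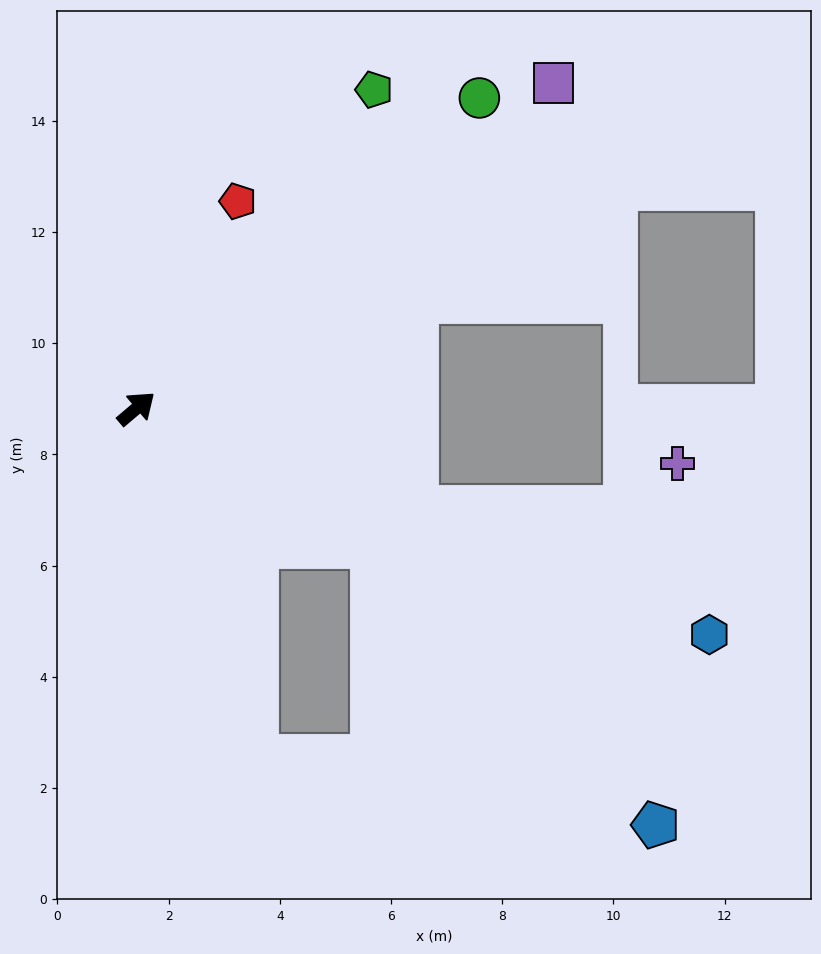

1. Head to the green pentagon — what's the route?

turn left 13°, forward 7.1 m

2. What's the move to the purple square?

turn right 2°, forward 9.5 m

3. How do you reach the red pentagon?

turn left 24°, forward 4.1 m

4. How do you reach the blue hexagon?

turn right 62°, forward 11.1 m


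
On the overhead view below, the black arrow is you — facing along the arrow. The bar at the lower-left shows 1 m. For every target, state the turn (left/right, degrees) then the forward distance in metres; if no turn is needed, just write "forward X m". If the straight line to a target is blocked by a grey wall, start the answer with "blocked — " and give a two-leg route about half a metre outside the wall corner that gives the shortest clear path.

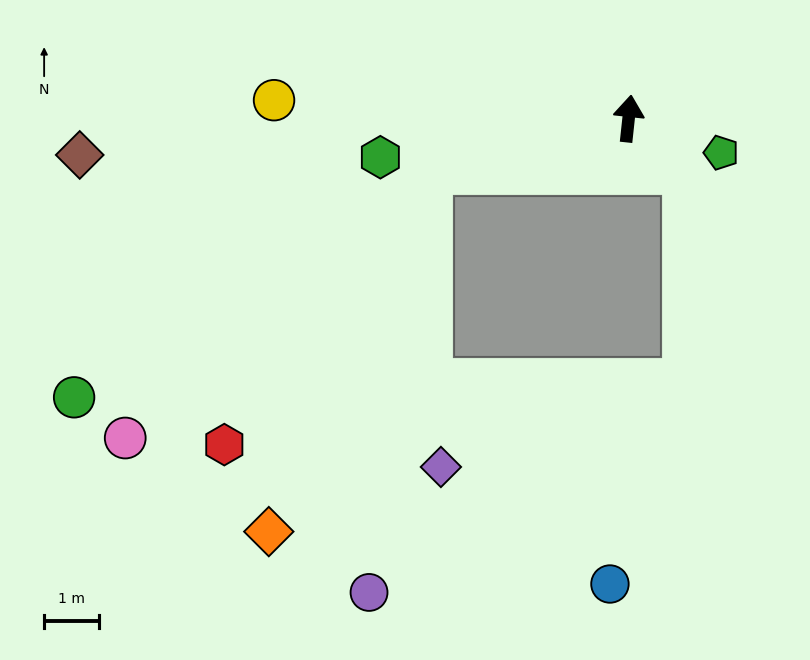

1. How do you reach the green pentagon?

turn right 104°, forward 1.8 m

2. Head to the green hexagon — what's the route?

turn left 105°, forward 4.6 m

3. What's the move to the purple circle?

blocked — turn left 111°, forward 3.7 m, then turn left 67°, forward 7.7 m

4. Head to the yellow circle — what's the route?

turn left 93°, forward 6.5 m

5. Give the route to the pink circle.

blocked — turn left 111°, forward 3.7 m, then turn left 26°, forward 7.4 m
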